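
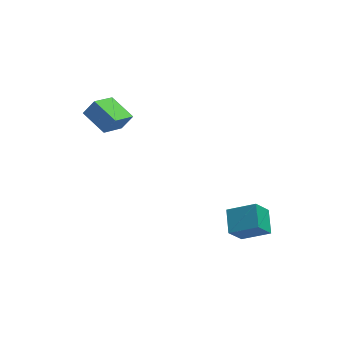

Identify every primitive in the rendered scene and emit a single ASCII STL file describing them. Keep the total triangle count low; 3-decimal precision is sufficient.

solid 
facet normal -0.833 0.294 -0.468
outer loop
vertex 1.826 -3.605 -2.916
vertex 2.004 -2.23 -2.37
vertex 2.63 -3.233 -4.114
endloop
endfacet
facet normal -0.119 -0.923 -0.367
outer loop
vertex 4.096 -3.75 -3.29
vertex 1.826 -3.605 -2.916
vertex 2.63 -3.233 -4.114
endloop
endfacet
facet normal -0.834 0.293 -0.468
outer loop
vertex 2.63 -3.233 -4.114
vertex 2.004 -2.23 -2.37
vertex 2.807 -1.858 -3.568
endloop
endfacet
facet normal 0.540 0.250 -0.804
outer loop
vertex 2.807 -1.858 -3.568
vertex 4.096 -3.75 -3.29
vertex 2.63 -3.233 -4.114
endloop
endfacet
facet normal -0.540 -0.249 0.804
outer loop
vertex 1.826 -3.605 -2.916
vertex 3.47 -2.747 -1.546
vertex 2.004 -2.23 -2.37
endloop
endfacet
facet normal -0.119 -0.923 -0.367
outer loop
vertex 3.293 -4.122 -2.092
vertex 1.826 -3.605 -2.916
vertex 4.096 -3.75 -3.29
endloop
endfacet
facet normal -0.540 -0.250 0.804
outer loop
vertex 3.293 -4.122 -2.092
vertex 3.47 -2.747 -1.546
vertex 1.826 -3.605 -2.916
endloop
endfacet
facet normal 0.119 0.923 0.367
outer loop
vertex 2.004 -2.23 -2.37
vertex 3.47 -2.747 -1.546
vertex 2.807 -1.858 -3.568
endloop
endfacet
facet normal 0.540 0.249 -0.804
outer loop
vertex 4.274 -2.375 -2.744
vertex 4.096 -3.75 -3.29
vertex 2.807 -1.858 -3.568
endloop
endfacet
facet normal 0.119 0.923 0.367
outer loop
vertex 2.807 -1.858 -3.568
vertex 3.47 -2.747 -1.546
vertex 4.274 -2.375 -2.744
endloop
endfacet
facet normal 0.834 -0.294 0.468
outer loop
vertex 4.274 -2.375 -2.744
vertex 3.293 -4.122 -2.092
vertex 4.096 -3.75 -3.29
endloop
endfacet
facet normal 0.833 -0.293 0.468
outer loop
vertex 3.47 -2.747 -1.546
vertex 3.293 -4.122 -2.092
vertex 4.274 -2.375 -2.744
endloop
endfacet
facet normal -0.620 -0.104 -0.778
outer loop
vertex -3.777 2.177 1.153
vertex -4.687 3.544 1.696
vertex -2.63 3.366 0.08
endloop
endfacet
facet normal 0.526 -0.791 -0.314
outer loop
vertex -1.973 3.476 0.904
vertex -3.777 2.177 1.153
vertex -2.63 3.366 0.08
endloop
endfacet
facet normal -0.620 -0.104 -0.778
outer loop
vertex -2.63 3.366 0.08
vertex -4.687 3.544 1.696
vertex -3.541 4.733 0.623
endloop
endfacet
facet normal 0.582 0.604 -0.545
outer loop
vertex -3.541 4.733 0.623
vertex -1.973 3.476 0.904
vertex -2.63 3.366 0.08
endloop
endfacet
facet normal -0.582 -0.604 0.545
outer loop
vertex -3.777 2.177 1.153
vertex -4.03 3.654 2.52
vertex -4.687 3.544 1.696
endloop
endfacet
facet normal 0.526 -0.790 -0.314
outer loop
vertex -3.119 2.287 1.977
vertex -3.777 2.177 1.153
vertex -1.973 3.476 0.904
endloop
endfacet
facet normal -0.582 -0.604 0.545
outer loop
vertex -3.119 2.287 1.977
vertex -4.03 3.654 2.52
vertex -3.777 2.177 1.153
endloop
endfacet
facet normal -0.526 0.790 0.314
outer loop
vertex -4.687 3.544 1.696
vertex -4.03 3.654 2.52
vertex -3.541 4.733 0.623
endloop
endfacet
facet normal 0.582 0.604 -0.545
outer loop
vertex -2.883 4.843 1.447
vertex -1.973 3.476 0.904
vertex -3.541 4.733 0.623
endloop
endfacet
facet normal -0.526 0.791 0.314
outer loop
vertex -3.541 4.733 0.623
vertex -4.03 3.654 2.52
vertex -2.883 4.843 1.447
endloop
endfacet
facet normal 0.620 0.104 0.778
outer loop
vertex -2.883 4.843 1.447
vertex -3.119 2.287 1.977
vertex -1.973 3.476 0.904
endloop
endfacet
facet normal 0.620 0.104 0.778
outer loop
vertex -4.03 3.654 2.52
vertex -3.119 2.287 1.977
vertex -2.883 4.843 1.447
endloop
endfacet

endsolid


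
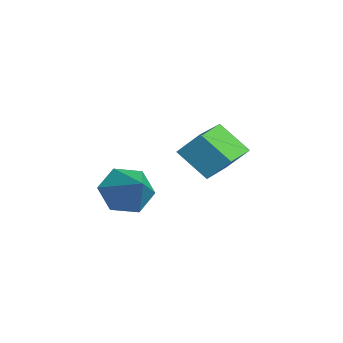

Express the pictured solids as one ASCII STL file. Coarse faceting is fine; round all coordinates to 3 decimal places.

solid 
facet normal -0.572 -0.509 0.643
outer loop
vertex 2.357 -0.263 -1.244
vertex 0.782 1.027 -1.623
vertex 1.966 -1.017 -2.189
endloop
endfacet
facet normal 0.760 -0.623 0.183
outer loop
vertex 2.898 -0.187 -3.237
vertex 2.357 -0.263 -1.244
vertex 1.966 -1.017 -2.189
endloop
endfacet
facet normal -0.571 -0.509 0.644
outer loop
vertex 1.966 -1.017 -2.189
vertex 0.782 1.027 -1.623
vertex 0.391 0.272 -2.567
endloop
endfacet
facet normal -0.307 -0.594 -0.744
outer loop
vertex 0.391 0.272 -2.567
vertex 2.898 -0.187 -3.237
vertex 1.966 -1.017 -2.189
endloop
endfacet
facet normal 0.307 0.594 0.744
outer loop
vertex 2.357 -0.263 -1.244
vertex 1.714 1.857 -2.671
vertex 0.782 1.027 -1.623
endloop
endfacet
facet normal 0.761 -0.623 0.183
outer loop
vertex 3.289 0.568 -2.293
vertex 2.357 -0.263 -1.244
vertex 2.898 -0.187 -3.237
endloop
endfacet
facet normal 0.307 0.594 0.744
outer loop
vertex 3.289 0.568 -2.293
vertex 1.714 1.857 -2.671
vertex 2.357 -0.263 -1.244
endloop
endfacet
facet normal -0.761 0.623 -0.183
outer loop
vertex 0.782 1.027 -1.623
vertex 1.714 1.857 -2.671
vertex 0.391 0.272 -2.567
endloop
endfacet
facet normal -0.307 -0.594 -0.744
outer loop
vertex 1.323 1.103 -3.616
vertex 2.898 -0.187 -3.237
vertex 0.391 0.272 -2.567
endloop
endfacet
facet normal -0.761 0.623 -0.182
outer loop
vertex 0.391 0.272 -2.567
vertex 1.714 1.857 -2.671
vertex 1.323 1.103 -3.616
endloop
endfacet
facet normal 0.572 0.509 -0.644
outer loop
vertex 1.323 1.103 -3.616
vertex 3.289 0.568 -2.293
vertex 2.898 -0.187 -3.237
endloop
endfacet
facet normal 0.571 0.510 -0.643
outer loop
vertex 1.714 1.857 -2.671
vertex 3.289 0.568 -2.293
vertex 1.323 1.103 -3.616
endloop
endfacet
facet normal -0.814 -0.081 -0.575
outer loop
vertex 3.056 -3.795 -4.109
vertex 2.563 -3.055 -3.515
vertex 3.137 -2.76 -4.369
endloop
endfacet
facet normal 0.878 -0.180 -0.443
outer loop
vertex 3.056 -3.795 -4.109
vertex 3.137 -2.76 -4.369
vertex 4.077 -2.905 -2.445
endloop
endfacet
facet normal -0.814 -0.081 -0.575
outer loop
vertex 3.137 -2.76 -4.369
vertex 2.563 -3.055 -3.515
vertex 2.643 -2.02 -3.774
endloop
endfacet
facet normal 0.679 0.679 -0.280
outer loop
vertex 3.137 -2.76 -4.369
vertex 2.643 -2.02 -3.774
vertex 4.077 -2.905 -2.445
endloop
endfacet
facet normal -0.815 -0.081 -0.574
outer loop
vertex 2.643 -2.02 -3.774
vertex 2.563 -3.055 -3.515
vertex 2.07 -2.315 -2.92
endloop
endfacet
facet normal 0.164 0.893 0.418
outer loop
vertex 2.643 -2.02 -3.774
vertex 2.07 -2.315 -2.92
vertex 4.077 -2.905 -2.445
endloop
endfacet
facet normal -0.814 -0.080 -0.575
outer loop
vertex 2.07 -2.315 -2.92
vertex 2.563 -3.055 -3.515
vertex 1.989 -3.35 -2.661
endloop
endfacet
facet normal -0.152 0.251 0.956
outer loop
vertex 2.07 -2.315 -2.92
vertex 1.989 -3.35 -2.661
vertex 4.077 -2.905 -2.445
endloop
endfacet
facet normal -0.814 -0.080 -0.575
outer loop
vertex 1.989 -3.35 -2.661
vertex 2.563 -3.055 -3.515
vertex 2.482 -4.09 -3.256
endloop
endfacet
facet normal 0.047 -0.607 0.794
outer loop
vertex 1.989 -3.35 -2.661
vertex 2.482 -4.09 -3.256
vertex 4.077 -2.905 -2.445
endloop
endfacet
facet normal -0.814 -0.080 -0.575
outer loop
vertex 2.482 -4.09 -3.256
vertex 2.563 -3.055 -3.515
vertex 3.056 -3.795 -4.109
endloop
endfacet
facet normal 0.562 -0.821 0.094
outer loop
vertex 2.482 -4.09 -3.256
vertex 3.056 -3.795 -4.109
vertex 4.077 -2.905 -2.445
endloop
endfacet

endsolid


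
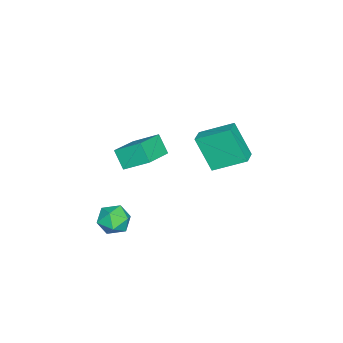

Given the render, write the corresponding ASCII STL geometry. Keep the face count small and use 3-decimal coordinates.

solid 
facet normal -0.970 -0.084 -0.228
outer loop
vertex -2.88 -0.601 -1.659
vertex -3.22 1.061 -0.826
vertex -2.54 0.374 -3.465
endloop
endfacet
facet normal 0.180 -0.879 -0.441
outer loop
vertex -1.56 0.459 -3.234
vertex -2.88 -0.601 -1.659
vertex -2.54 0.374 -3.465
endloop
endfacet
facet normal -0.970 -0.083 -0.228
outer loop
vertex -2.54 0.374 -3.465
vertex -3.22 1.061 -0.826
vertex -2.879 2.036 -2.631
endloop
endfacet
facet normal 0.164 0.469 -0.868
outer loop
vertex -2.879 2.036 -2.631
vertex -1.56 0.459 -3.234
vertex -2.54 0.374 -3.465
endloop
endfacet
facet normal -0.164 -0.469 0.868
outer loop
vertex -2.88 -0.601 -1.659
vertex -2.24 1.146 -0.595
vertex -3.22 1.061 -0.826
endloop
endfacet
facet normal 0.180 -0.879 -0.441
outer loop
vertex -1.901 -0.516 -1.429
vertex -2.88 -0.601 -1.659
vertex -1.56 0.459 -3.234
endloop
endfacet
facet normal -0.163 -0.469 0.868
outer loop
vertex -1.901 -0.516 -1.429
vertex -2.24 1.146 -0.595
vertex -2.88 -0.601 -1.659
endloop
endfacet
facet normal -0.180 0.879 0.441
outer loop
vertex -3.22 1.061 -0.826
vertex -2.24 1.146 -0.595
vertex -2.879 2.036 -2.631
endloop
endfacet
facet normal 0.163 0.469 -0.868
outer loop
vertex -1.9 2.121 -2.401
vertex -1.56 0.459 -3.234
vertex -2.879 2.036 -2.631
endloop
endfacet
facet normal -0.180 0.879 0.441
outer loop
vertex -2.879 2.036 -2.631
vertex -2.24 1.146 -0.595
vertex -1.9 2.121 -2.401
endloop
endfacet
facet normal 0.970 0.084 0.229
outer loop
vertex -1.9 2.121 -2.401
vertex -1.901 -0.516 -1.429
vertex -1.56 0.459 -3.234
endloop
endfacet
facet normal 0.970 0.084 0.228
outer loop
vertex -2.24 1.146 -0.595
vertex -1.901 -0.516 -1.429
vertex -1.9 2.121 -2.401
endloop
endfacet
facet normal -0.577 -0.815 0.045
outer loop
vertex 2.92 -2.846 -3.44
vertex 3.575 -3.33 -3.809
vertex 3.527 -3.247 -2.921
endloop
endfacet
facet normal -0.732 -0.364 0.575
outer loop
vertex 2.92 -2.846 -3.44
vertex 3.527 -3.247 -2.921
vertex 3.259 -2.415 -2.735
endloop
endfacet
facet normal -0.923 0.259 0.285
outer loop
vertex 2.92 -2.846 -3.44
vertex 3.259 -2.415 -2.735
vertex 3.141 -1.983 -3.508
endloop
endfacet
facet normal -0.884 0.193 -0.425
outer loop
vertex 2.92 -2.846 -3.44
vertex 3.141 -1.983 -3.508
vertex 3.337 -2.548 -4.172
endloop
endfacet
facet normal -0.671 -0.470 -0.574
outer loop
vertex 2.92 -2.846 -3.44
vertex 3.337 -2.548 -4.172
vertex 3.575 -3.33 -3.809
endloop
endfacet
facet normal -0.139 -0.259 0.956
outer loop
vertex 3.259 -2.415 -2.735
vertex 3.527 -3.247 -2.921
vertex 4.123 -2.632 -2.668
endloop
endfacet
facet normal 0.114 -0.989 0.099
outer loop
vertex 3.527 -3.247 -2.921
vertex 3.575 -3.33 -3.809
vertex 4.319 -3.197 -3.332
endloop
endfacet
facet normal -0.038 -0.430 -0.902
outer loop
vertex 3.575 -3.33 -3.809
vertex 3.337 -2.548 -4.172
vertex 4.201 -2.765 -4.105
endloop
endfacet
facet normal -0.384 0.644 -0.661
outer loop
vertex 3.337 -2.548 -4.172
vertex 3.141 -1.983 -3.508
vertex 3.933 -1.933 -3.919
endloop
endfacet
facet normal -0.447 0.750 0.487
outer loop
vertex 3.141 -1.983 -3.508
vertex 3.259 -2.415 -2.735
vertex 3.885 -1.85 -3.031
endloop
endfacet
facet normal 0.884 -0.193 0.425
outer loop
vertex 4.54 -2.334 -3.4
vertex 4.123 -2.632 -2.668
vertex 4.319 -3.197 -3.332
endloop
endfacet
facet normal 0.923 -0.259 -0.285
outer loop
vertex 4.54 -2.334 -3.4
vertex 4.319 -3.197 -3.332
vertex 4.201 -2.765 -4.105
endloop
endfacet
facet normal 0.732 0.364 -0.575
outer loop
vertex 4.54 -2.334 -3.4
vertex 4.201 -2.765 -4.105
vertex 3.933 -1.933 -3.919
endloop
endfacet
facet normal 0.577 0.815 -0.045
outer loop
vertex 4.54 -2.334 -3.4
vertex 3.933 -1.933 -3.919
vertex 3.885 -1.85 -3.031
endloop
endfacet
facet normal 0.671 0.470 0.574
outer loop
vertex 4.54 -2.334 -3.4
vertex 3.885 -1.85 -3.031
vertex 4.123 -2.632 -2.668
endloop
endfacet
facet normal 0.384 -0.644 0.661
outer loop
vertex 4.319 -3.197 -3.332
vertex 4.123 -2.632 -2.668
vertex 3.527 -3.247 -2.921
endloop
endfacet
facet normal 0.447 -0.750 -0.487
outer loop
vertex 4.201 -2.765 -4.105
vertex 4.319 -3.197 -3.332
vertex 3.575 -3.33 -3.809
endloop
endfacet
facet normal 0.139 0.259 -0.956
outer loop
vertex 3.933 -1.933 -3.919
vertex 4.201 -2.765 -4.105
vertex 3.337 -2.548 -4.172
endloop
endfacet
facet normal -0.114 0.989 -0.099
outer loop
vertex 3.885 -1.85 -3.031
vertex 3.933 -1.933 -3.919
vertex 3.141 -1.983 -3.508
endloop
endfacet
facet normal 0.038 0.430 0.902
outer loop
vertex 4.123 -2.632 -2.668
vertex 3.885 -1.85 -3.031
vertex 3.259 -2.415 -2.735
endloop
endfacet
facet normal -0.938 0.169 -0.304
outer loop
vertex 0.605 -1.454 0.535
vertex 1.001 -0.883 -0.369
vertex 0.633 -2.71 -0.247
endloop
endfacet
facet normal -0.348 -0.501 0.792
outer loop
vertex 2.339 -3.017 0.309
vertex 0.605 -1.454 0.535
vertex 0.633 -2.71 -0.247
endloop
endfacet
facet normal -0.937 0.168 -0.306
outer loop
vertex 0.633 -2.71 -0.247
vertex 1.001 -0.883 -0.369
vertex 1.03 -2.139 -1.15
endloop
endfacet
facet normal 0.019 -0.849 -0.528
outer loop
vertex 1.03 -2.139 -1.15
vertex 2.339 -3.017 0.309
vertex 0.633 -2.71 -0.247
endloop
endfacet
facet normal -0.019 0.849 0.528
outer loop
vertex 0.605 -1.454 0.535
vertex 2.707 -1.19 0.187
vertex 1.001 -0.883 -0.369
endloop
endfacet
facet normal -0.348 -0.501 0.792
outer loop
vertex 2.31 -1.761 1.09
vertex 0.605 -1.454 0.535
vertex 2.339 -3.017 0.309
endloop
endfacet
facet normal -0.019 0.849 0.528
outer loop
vertex 2.31 -1.761 1.09
vertex 2.707 -1.19 0.187
vertex 0.605 -1.454 0.535
endloop
endfacet
facet normal 0.348 0.501 -0.792
outer loop
vertex 1.001 -0.883 -0.369
vertex 2.707 -1.19 0.187
vertex 1.03 -2.139 -1.15
endloop
endfacet
facet normal 0.019 -0.849 -0.528
outer loop
vertex 2.735 -2.446 -0.595
vertex 2.339 -3.017 0.309
vertex 1.03 -2.139 -1.15
endloop
endfacet
facet normal 0.348 0.501 -0.792
outer loop
vertex 1.03 -2.139 -1.15
vertex 2.707 -1.19 0.187
vertex 2.735 -2.446 -0.595
endloop
endfacet
facet normal 0.938 -0.168 0.305
outer loop
vertex 2.735 -2.446 -0.595
vertex 2.31 -1.761 1.09
vertex 2.339 -3.017 0.309
endloop
endfacet
facet normal 0.937 -0.169 0.305
outer loop
vertex 2.707 -1.19 0.187
vertex 2.31 -1.761 1.09
vertex 2.735 -2.446 -0.595
endloop
endfacet

endsolid


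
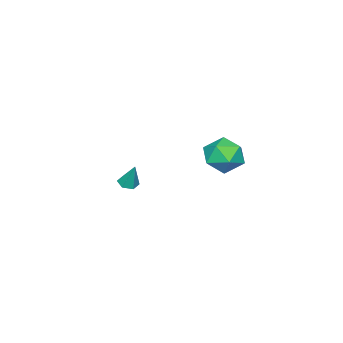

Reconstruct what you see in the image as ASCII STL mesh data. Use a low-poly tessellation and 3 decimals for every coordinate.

solid 
facet normal -0.113 -0.370 -0.922
outer loop
vertex -0.915 -2.081 -1.499
vertex -1.438 -2.113 -1.422
vertex -1.227 -1.671 -1.625
endloop
endfacet
facet normal 0.795 0.606 0.003
outer loop
vertex -0.915 -2.081 -1.499
vertex -1.227 -1.671 -1.625
vertex -1.282 -1.607 -0.158
endloop
endfacet
facet normal -0.114 -0.369 -0.922
outer loop
vertex -1.227 -1.671 -1.625
vertex -1.438 -2.113 -1.422
vertex -1.75 -1.704 -1.547
endloop
endfacet
facet normal -0.070 0.996 -0.046
outer loop
vertex -1.227 -1.671 -1.625
vertex -1.75 -1.704 -1.547
vertex -1.282 -1.607 -0.158
endloop
endfacet
facet normal -0.114 -0.369 -0.922
outer loop
vertex -1.75 -1.704 -1.547
vertex -1.438 -2.113 -1.422
vertex -1.961 -2.146 -1.344
endloop
endfacet
facet normal -0.827 0.507 0.243
outer loop
vertex -1.75 -1.704 -1.547
vertex -1.961 -2.146 -1.344
vertex -1.282 -1.607 -0.158
endloop
endfacet
facet normal -0.114 -0.369 -0.922
outer loop
vertex -1.961 -2.146 -1.344
vertex -1.438 -2.113 -1.422
vertex -1.649 -2.555 -1.219
endloop
endfacet
facet normal -0.722 -0.373 0.583
outer loop
vertex -1.961 -2.146 -1.344
vertex -1.649 -2.555 -1.219
vertex -1.282 -1.607 -0.158
endloop
endfacet
facet normal -0.112 -0.370 -0.922
outer loop
vertex -1.649 -2.555 -1.219
vertex -1.438 -2.113 -1.422
vertex -1.126 -2.522 -1.296
endloop
endfacet
facet normal 0.141 -0.762 0.632
outer loop
vertex -1.649 -2.555 -1.219
vertex -1.126 -2.522 -1.296
vertex -1.282 -1.607 -0.158
endloop
endfacet
facet normal -0.113 -0.370 -0.922
outer loop
vertex -1.126 -2.522 -1.296
vertex -1.438 -2.113 -1.422
vertex -0.915 -2.081 -1.499
endloop
endfacet
facet normal 0.899 -0.273 0.342
outer loop
vertex -1.126 -2.522 -1.296
vertex -0.915 -2.081 -1.499
vertex -1.282 -1.607 -0.158
endloop
endfacet
facet normal -0.004 0.150 0.989
outer loop
vertex -0.195 4.643 3.46
vertex -0.47 3.65 3.61
vertex 0.537 3.911 3.574
endloop
endfacet
facet normal 0.471 0.575 0.668
outer loop
vertex -0.195 4.643 3.46
vertex 0.537 3.911 3.574
vertex 0.651 4.654 2.854
endloop
endfacet
facet normal 0.123 0.974 0.190
outer loop
vertex -0.195 4.643 3.46
vertex 0.651 4.654 2.854
vertex -0.285 4.852 2.445
endloop
endfacet
facet normal -0.567 0.795 0.214
outer loop
vertex -0.195 4.643 3.46
vertex -0.285 4.852 2.445
vertex -0.978 4.232 2.912
endloop
endfacet
facet normal -0.646 0.286 0.708
outer loop
vertex -0.195 4.643 3.46
vertex -0.978 4.232 2.912
vertex -0.47 3.65 3.61
endloop
endfacet
facet normal 0.935 0.162 0.315
outer loop
vertex 0.651 4.654 2.854
vertex 0.537 3.911 3.574
vertex 0.898 3.668 2.628
endloop
endfacet
facet normal 0.166 -0.527 0.834
outer loop
vertex 0.537 3.911 3.574
vertex -0.47 3.65 3.61
vertex 0.205 3.048 3.095
endloop
endfacet
facet normal -0.873 -0.306 0.380
outer loop
vertex -0.47 3.65 3.61
vertex -0.978 4.232 2.912
vertex -0.731 3.246 2.686
endloop
endfacet
facet normal -0.746 0.519 -0.418
outer loop
vertex -0.978 4.232 2.912
vertex -0.285 4.852 2.445
vertex -0.617 3.989 1.966
endloop
endfacet
facet normal 0.371 0.808 -0.458
outer loop
vertex -0.285 4.852 2.445
vertex 0.651 4.654 2.854
vertex 0.39 4.25 1.93
endloop
endfacet
facet normal 0.567 -0.795 -0.214
outer loop
vertex 0.115 3.257 2.08
vertex 0.898 3.668 2.628
vertex 0.205 3.048 3.095
endloop
endfacet
facet normal -0.123 -0.974 -0.190
outer loop
vertex 0.115 3.257 2.08
vertex 0.205 3.048 3.095
vertex -0.731 3.246 2.686
endloop
endfacet
facet normal -0.471 -0.575 -0.668
outer loop
vertex 0.115 3.257 2.08
vertex -0.731 3.246 2.686
vertex -0.617 3.989 1.966
endloop
endfacet
facet normal 0.004 -0.150 -0.989
outer loop
vertex 0.115 3.257 2.08
vertex -0.617 3.989 1.966
vertex 0.39 4.25 1.93
endloop
endfacet
facet normal 0.646 -0.286 -0.708
outer loop
vertex 0.115 3.257 2.08
vertex 0.39 4.25 1.93
vertex 0.898 3.668 2.628
endloop
endfacet
facet normal 0.746 -0.519 0.418
outer loop
vertex 0.205 3.048 3.095
vertex 0.898 3.668 2.628
vertex 0.537 3.911 3.574
endloop
endfacet
facet normal -0.371 -0.808 0.458
outer loop
vertex -0.731 3.246 2.686
vertex 0.205 3.048 3.095
vertex -0.47 3.65 3.61
endloop
endfacet
facet normal -0.935 -0.162 -0.315
outer loop
vertex -0.617 3.989 1.966
vertex -0.731 3.246 2.686
vertex -0.978 4.232 2.912
endloop
endfacet
facet normal -0.166 0.527 -0.834
outer loop
vertex 0.39 4.25 1.93
vertex -0.617 3.989 1.966
vertex -0.285 4.852 2.445
endloop
endfacet
facet normal 0.873 0.306 -0.380
outer loop
vertex 0.898 3.668 2.628
vertex 0.39 4.25 1.93
vertex 0.651 4.654 2.854
endloop
endfacet

endsolid


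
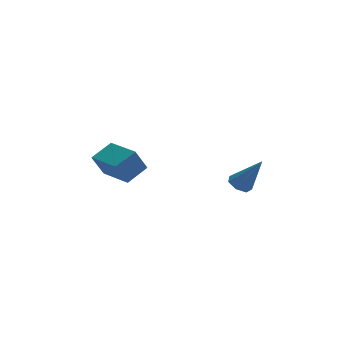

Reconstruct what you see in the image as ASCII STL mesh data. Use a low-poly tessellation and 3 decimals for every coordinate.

solid 
facet normal -0.486 0.216 -0.847
outer loop
vertex 3.773 -2.046 -2.696
vertex 3.252 -2.526 -2.519
vertex 3.289 -1.815 -2.359
endloop
endfacet
facet normal 0.546 0.804 0.233
outer loop
vertex 3.773 -2.046 -2.696
vertex 3.289 -1.815 -2.359
vertex 4.308 -2.994 -0.681
endloop
endfacet
facet normal -0.487 0.216 -0.846
outer loop
vertex 3.289 -1.815 -2.359
vertex 3.252 -2.526 -2.519
vertex 2.777 -2.119 -2.142
endloop
endfacet
facet normal -0.177 0.752 0.635
outer loop
vertex 3.289 -1.815 -2.359
vertex 2.777 -2.119 -2.142
vertex 4.308 -2.994 -0.681
endloop
endfacet
facet normal -0.487 0.216 -0.846
outer loop
vertex 2.777 -2.119 -2.142
vertex 3.252 -2.526 -2.519
vertex 2.623 -2.73 -2.209
endloop
endfacet
facet normal -0.662 0.085 0.745
outer loop
vertex 2.777 -2.119 -2.142
vertex 2.623 -2.73 -2.209
vertex 4.308 -2.994 -0.681
endloop
endfacet
facet normal -0.487 0.214 -0.847
outer loop
vertex 2.623 -2.73 -2.209
vertex 3.252 -2.526 -2.519
vertex 2.943 -3.188 -2.509
endloop
endfacet
facet normal -0.542 -0.692 0.478
outer loop
vertex 2.623 -2.73 -2.209
vertex 2.943 -3.188 -2.509
vertex 4.308 -2.994 -0.681
endloop
endfacet
facet normal -0.487 0.214 -0.847
outer loop
vertex 2.943 -3.188 -2.509
vertex 3.252 -2.526 -2.519
vertex 3.495 -3.147 -2.816
endloop
endfacet
facet normal 0.094 -0.995 0.036
outer loop
vertex 2.943 -3.188 -2.509
vertex 3.495 -3.147 -2.816
vertex 4.308 -2.994 -0.681
endloop
endfacet
facet normal -0.486 0.215 -0.847
outer loop
vertex 3.495 -3.147 -2.816
vertex 3.252 -2.526 -2.519
vertex 3.865 -2.639 -2.899
endloop
endfacet
facet normal 0.763 -0.596 -0.248
outer loop
vertex 3.495 -3.147 -2.816
vertex 3.865 -2.639 -2.899
vertex 4.308 -2.994 -0.681
endloop
endfacet
facet normal -0.486 0.215 -0.847
outer loop
vertex 3.865 -2.639 -2.899
vertex 3.252 -2.526 -2.519
vertex 3.773 -2.046 -2.696
endloop
endfacet
facet normal 0.966 0.205 -0.160
outer loop
vertex 3.865 -2.639 -2.899
vertex 3.773 -2.046 -2.696
vertex 4.308 -2.994 -0.681
endloop
endfacet
facet normal -0.745 -0.500 -0.442
outer loop
vertex -3.196 -3.399 -0.37
vertex -4.263 -1.626 -0.576
vertex -2.569 -3.174 -1.68
endloop
endfacet
facet normal 0.513 -0.852 0.099
outer loop
vertex -1.497 -2.454 -1.044
vertex -3.196 -3.399 -0.37
vertex -2.569 -3.174 -1.68
endloop
endfacet
facet normal -0.745 -0.500 -0.442
outer loop
vertex -2.569 -3.174 -1.68
vertex -4.263 -1.626 -0.576
vertex -3.636 -1.401 -1.887
endloop
endfacet
facet normal 0.426 0.153 -0.892
outer loop
vertex -3.636 -1.401 -1.887
vertex -1.497 -2.454 -1.044
vertex -2.569 -3.174 -1.68
endloop
endfacet
facet normal -0.426 -0.153 0.892
outer loop
vertex -3.196 -3.399 -0.37
vertex -3.191 -0.906 0.06
vertex -4.263 -1.626 -0.576
endloop
endfacet
facet normal 0.513 -0.852 0.099
outer loop
vertex -2.124 -2.679 0.267
vertex -3.196 -3.399 -0.37
vertex -1.497 -2.454 -1.044
endloop
endfacet
facet normal -0.427 -0.153 0.891
outer loop
vertex -2.124 -2.679 0.267
vertex -3.191 -0.906 0.06
vertex -3.196 -3.399 -0.37
endloop
endfacet
facet normal -0.514 0.852 -0.099
outer loop
vertex -4.263 -1.626 -0.576
vertex -3.191 -0.906 0.06
vertex -3.636 -1.401 -1.887
endloop
endfacet
facet normal 0.427 0.153 -0.891
outer loop
vertex -2.564 -0.681 -1.25
vertex -1.497 -2.454 -1.044
vertex -3.636 -1.401 -1.887
endloop
endfacet
facet normal -0.513 0.852 -0.099
outer loop
vertex -3.636 -1.401 -1.887
vertex -3.191 -0.906 0.06
vertex -2.564 -0.681 -1.25
endloop
endfacet
facet normal 0.745 0.500 0.442
outer loop
vertex -2.564 -0.681 -1.25
vertex -2.124 -2.679 0.267
vertex -1.497 -2.454 -1.044
endloop
endfacet
facet normal 0.745 0.500 0.442
outer loop
vertex -3.191 -0.906 0.06
vertex -2.124 -2.679 0.267
vertex -2.564 -0.681 -1.25
endloop
endfacet

endsolid


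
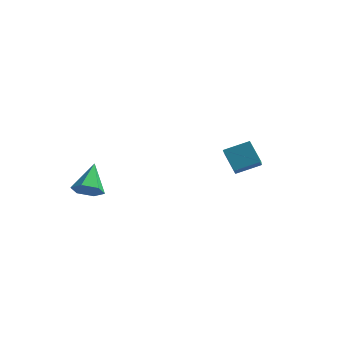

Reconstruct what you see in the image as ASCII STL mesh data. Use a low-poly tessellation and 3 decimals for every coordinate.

solid 
facet normal -0.734 -0.580 -0.353
outer loop
vertex 2.669 0.759 2.135
vertex 1.989 2.286 1.037
vertex 3.404 0.405 1.188
endloop
endfacet
facet normal 0.340 -0.763 0.549
outer loop
vertex 4.351 1.154 1.643
vertex 2.669 0.759 2.135
vertex 3.404 0.405 1.188
endloop
endfacet
facet normal -0.734 -0.580 -0.354
outer loop
vertex 3.404 0.405 1.188
vertex 1.989 2.286 1.037
vertex 2.725 1.933 0.09
endloop
endfacet
facet normal 0.588 -0.283 -0.758
outer loop
vertex 2.725 1.933 0.09
vertex 4.351 1.154 1.643
vertex 3.404 0.405 1.188
endloop
endfacet
facet normal -0.588 0.283 0.758
outer loop
vertex 2.669 0.759 2.135
vertex 2.936 3.035 1.492
vertex 1.989 2.286 1.037
endloop
endfacet
facet normal 0.340 -0.764 0.549
outer loop
vertex 3.615 1.507 2.59
vertex 2.669 0.759 2.135
vertex 4.351 1.154 1.643
endloop
endfacet
facet normal -0.588 0.283 0.758
outer loop
vertex 3.615 1.507 2.59
vertex 2.936 3.035 1.492
vertex 2.669 0.759 2.135
endloop
endfacet
facet normal -0.340 0.764 -0.549
outer loop
vertex 1.989 2.286 1.037
vertex 2.936 3.035 1.492
vertex 2.725 1.933 0.09
endloop
endfacet
facet normal 0.588 -0.283 -0.758
outer loop
vertex 3.671 2.681 0.545
vertex 4.351 1.154 1.643
vertex 2.725 1.933 0.09
endloop
endfacet
facet normal -0.340 0.764 -0.549
outer loop
vertex 2.725 1.933 0.09
vertex 2.936 3.035 1.492
vertex 3.671 2.681 0.545
endloop
endfacet
facet normal 0.733 0.581 0.353
outer loop
vertex 3.671 2.681 0.545
vertex 3.615 1.507 2.59
vertex 4.351 1.154 1.643
endloop
endfacet
facet normal 0.734 0.580 0.353
outer loop
vertex 2.936 3.035 1.492
vertex 3.615 1.507 2.59
vertex 3.671 2.681 0.545
endloop
endfacet
facet normal 0.218 -0.747 -0.628
outer loop
vertex -0.884 -3.478 0.533
vertex -1.533 -3.826 0.722
vertex -1.52 -3.335 0.142
endloop
endfacet
facet normal 0.384 0.871 -0.305
outer loop
vertex -0.884 -3.478 0.533
vertex -1.52 -3.335 0.142
vertex -1.887 -2.614 1.738
endloop
endfacet
facet normal 0.218 -0.747 -0.628
outer loop
vertex -1.52 -3.335 0.142
vertex -1.533 -3.826 0.722
vertex -2.169 -3.683 0.331
endloop
endfacet
facet normal -0.520 0.727 -0.448
outer loop
vertex -1.52 -3.335 0.142
vertex -2.169 -3.683 0.331
vertex -1.887 -2.614 1.738
endloop
endfacet
facet normal 0.218 -0.747 -0.628
outer loop
vertex -2.169 -3.683 0.331
vertex -1.533 -3.826 0.722
vertex -2.182 -4.174 0.911
endloop
endfacet
facet normal -0.986 0.137 0.094
outer loop
vertex -2.169 -3.683 0.331
vertex -2.182 -4.174 0.911
vertex -1.887 -2.614 1.738
endloop
endfacet
facet normal 0.219 -0.748 -0.626
outer loop
vertex -2.182 -4.174 0.911
vertex -1.533 -3.826 0.722
vertex -1.546 -4.316 1.303
endloop
endfacet
facet normal -0.548 -0.309 0.777
outer loop
vertex -2.182 -4.174 0.911
vertex -1.546 -4.316 1.303
vertex -1.887 -2.614 1.738
endloop
endfacet
facet normal 0.219 -0.748 -0.626
outer loop
vertex -1.546 -4.316 1.303
vertex -1.533 -3.826 0.722
vertex -0.898 -3.968 1.114
endloop
endfacet
facet normal 0.356 -0.164 0.920
outer loop
vertex -1.546 -4.316 1.303
vertex -0.898 -3.968 1.114
vertex -1.887 -2.614 1.738
endloop
endfacet
facet normal 0.219 -0.748 -0.626
outer loop
vertex -0.898 -3.968 1.114
vertex -1.533 -3.826 0.722
vertex -0.884 -3.478 0.533
endloop
endfacet
facet normal 0.822 0.426 0.379
outer loop
vertex -0.898 -3.968 1.114
vertex -0.884 -3.478 0.533
vertex -1.887 -2.614 1.738
endloop
endfacet

endsolid


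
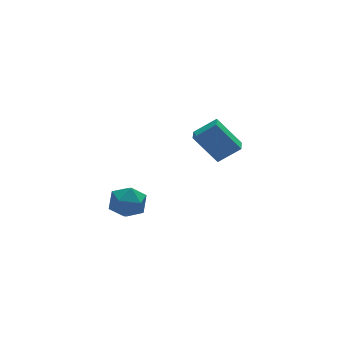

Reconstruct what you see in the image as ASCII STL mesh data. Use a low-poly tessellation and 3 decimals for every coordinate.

solid 
facet normal -0.513 0.377 0.771
outer loop
vertex 2.478 1.642 4.7
vertex 2.845 2.42 4.564
vertex 1.431 1.984 3.837
endloop
endfacet
facet normal -0.421 -0.893 0.157
outer loop
vertex 2.415 1.26 2.356
vertex 2.478 1.642 4.7
vertex 1.431 1.984 3.837
endloop
endfacet
facet normal -0.513 0.376 0.772
outer loop
vertex 1.431 1.984 3.837
vertex 2.845 2.42 4.564
vertex 1.797 2.762 3.701
endloop
endfacet
facet normal -0.748 0.244 -0.617
outer loop
vertex 1.797 2.762 3.701
vertex 2.415 1.26 2.356
vertex 1.431 1.984 3.837
endloop
endfacet
facet normal 0.748 -0.245 0.617
outer loop
vertex 2.478 1.642 4.7
vertex 3.829 1.696 3.083
vertex 2.845 2.42 4.564
endloop
endfacet
facet normal -0.421 -0.893 0.157
outer loop
vertex 3.463 0.918 3.219
vertex 2.478 1.642 4.7
vertex 2.415 1.26 2.356
endloop
endfacet
facet normal 0.748 -0.244 0.617
outer loop
vertex 3.463 0.918 3.219
vertex 3.829 1.696 3.083
vertex 2.478 1.642 4.7
endloop
endfacet
facet normal 0.421 0.893 -0.157
outer loop
vertex 2.845 2.42 4.564
vertex 3.829 1.696 3.083
vertex 1.797 2.762 3.701
endloop
endfacet
facet normal -0.748 0.245 -0.617
outer loop
vertex 2.782 2.038 2.22
vertex 2.415 1.26 2.356
vertex 1.797 2.762 3.701
endloop
endfacet
facet normal 0.421 0.893 -0.157
outer loop
vertex 1.797 2.762 3.701
vertex 3.829 1.696 3.083
vertex 2.782 2.038 2.22
endloop
endfacet
facet normal 0.513 -0.377 -0.772
outer loop
vertex 2.782 2.038 2.22
vertex 3.463 0.918 3.219
vertex 2.415 1.26 2.356
endloop
endfacet
facet normal 0.513 -0.376 -0.772
outer loop
vertex 3.829 1.696 3.083
vertex 3.463 0.918 3.219
vertex 2.782 2.038 2.22
endloop
endfacet
facet normal -0.826 -0.563 -0.015
outer loop
vertex -3.9 -1.095 2.286
vertex -3.352 -1.896 2.17
vertex -3.58 -1.586 3.069
endloop
endfacet
facet normal -0.922 0.018 0.388
outer loop
vertex -3.9 -1.095 2.286
vertex -3.58 -1.586 3.069
vertex -3.563 -0.609 3.065
endloop
endfacet
facet normal -0.806 0.591 -0.020
outer loop
vertex -3.9 -1.095 2.286
vertex -3.563 -0.609 3.065
vertex -3.324 -0.314 2.163
endloop
endfacet
facet normal -0.640 0.365 -0.676
outer loop
vertex -3.9 -1.095 2.286
vertex -3.324 -0.314 2.163
vertex -3.194 -1.11 1.61
endloop
endfacet
facet normal -0.652 -0.349 -0.673
outer loop
vertex -3.9 -1.095 2.286
vertex -3.194 -1.11 1.61
vertex -3.352 -1.896 2.17
endloop
endfacet
facet normal -0.428 0.011 0.904
outer loop
vertex -3.563 -0.609 3.065
vertex -3.58 -1.586 3.069
vertex -2.806 -1.11 3.43
endloop
endfacet
facet normal -0.275 -0.928 0.250
outer loop
vertex -3.58 -1.586 3.069
vertex -3.352 -1.896 2.17
vertex -2.676 -1.906 2.877
endloop
endfacet
facet normal 0.008 -0.581 -0.814
outer loop
vertex -3.352 -1.896 2.17
vertex -3.194 -1.11 1.61
vertex -2.437 -1.611 1.975
endloop
endfacet
facet normal 0.029 0.574 -0.819
outer loop
vertex -3.194 -1.11 1.61
vertex -3.324 -0.314 2.163
vertex -2.42 -0.634 1.971
endloop
endfacet
facet normal -0.241 0.940 0.243
outer loop
vertex -3.324 -0.314 2.163
vertex -3.563 -0.609 3.065
vertex -2.648 -0.324 2.87
endloop
endfacet
facet normal 0.640 -0.365 0.676
outer loop
vertex -2.1 -1.125 2.754
vertex -2.806 -1.11 3.43
vertex -2.676 -1.906 2.877
endloop
endfacet
facet normal 0.806 -0.591 0.020
outer loop
vertex -2.1 -1.125 2.754
vertex -2.676 -1.906 2.877
vertex -2.437 -1.611 1.975
endloop
endfacet
facet normal 0.922 -0.018 -0.388
outer loop
vertex -2.1 -1.125 2.754
vertex -2.437 -1.611 1.975
vertex -2.42 -0.634 1.971
endloop
endfacet
facet normal 0.826 0.563 0.015
outer loop
vertex -2.1 -1.125 2.754
vertex -2.42 -0.634 1.971
vertex -2.648 -0.324 2.87
endloop
endfacet
facet normal 0.652 0.349 0.673
outer loop
vertex -2.1 -1.125 2.754
vertex -2.648 -0.324 2.87
vertex -2.806 -1.11 3.43
endloop
endfacet
facet normal -0.029 -0.574 0.819
outer loop
vertex -2.676 -1.906 2.877
vertex -2.806 -1.11 3.43
vertex -3.58 -1.586 3.069
endloop
endfacet
facet normal 0.241 -0.940 -0.243
outer loop
vertex -2.437 -1.611 1.975
vertex -2.676 -1.906 2.877
vertex -3.352 -1.896 2.17
endloop
endfacet
facet normal 0.428 -0.011 -0.904
outer loop
vertex -2.42 -0.634 1.971
vertex -2.437 -1.611 1.975
vertex -3.194 -1.11 1.61
endloop
endfacet
facet normal 0.275 0.928 -0.250
outer loop
vertex -2.648 -0.324 2.87
vertex -2.42 -0.634 1.971
vertex -3.324 -0.314 2.163
endloop
endfacet
facet normal -0.008 0.581 0.814
outer loop
vertex -2.806 -1.11 3.43
vertex -2.648 -0.324 2.87
vertex -3.563 -0.609 3.065
endloop
endfacet

endsolid


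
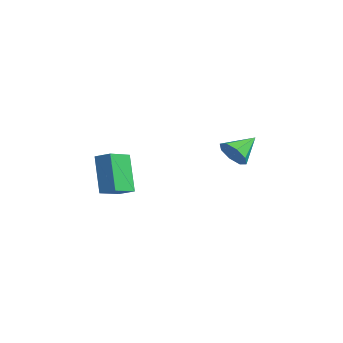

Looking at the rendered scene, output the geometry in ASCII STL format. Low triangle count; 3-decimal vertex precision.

solid 
facet normal 0.214 -0.860 -0.464
outer loop
vertex -0.113 3.566 -3.756
vertex -0.641 3.159 -3.245
vertex -0.711 3.543 -3.989
endloop
endfacet
facet normal 0.163 0.849 -0.503
outer loop
vertex -0.113 3.566 -3.756
vertex -0.711 3.543 -3.989
vertex -0.959 4.441 -2.555
endloop
endfacet
facet normal 0.213 -0.860 -0.464
outer loop
vertex -0.711 3.543 -3.989
vertex -0.641 3.159 -3.245
vertex -1.269 3.295 -3.786
endloop
endfacet
facet normal -0.498 0.694 -0.521
outer loop
vertex -0.711 3.543 -3.989
vertex -1.269 3.295 -3.786
vertex -0.959 4.441 -2.555
endloop
endfacet
facet normal 0.213 -0.860 -0.464
outer loop
vertex -1.269 3.295 -3.786
vertex -0.641 3.159 -3.245
vertex -1.459 2.968 -3.267
endloop
endfacet
facet normal -0.924 0.366 -0.108
outer loop
vertex -1.269 3.295 -3.786
vertex -1.459 2.968 -3.267
vertex -0.959 4.441 -2.555
endloop
endfacet
facet normal 0.213 -0.860 -0.463
outer loop
vertex -1.459 2.968 -3.267
vertex -0.641 3.159 -3.245
vertex -1.169 2.753 -2.734
endloop
endfacet
facet normal -0.867 0.055 0.494
outer loop
vertex -1.459 2.968 -3.267
vertex -1.169 2.753 -2.734
vertex -0.959 4.441 -2.555
endloop
endfacet
facet normal 0.213 -0.860 -0.463
outer loop
vertex -1.169 2.753 -2.734
vertex -0.641 3.159 -3.245
vertex -0.57 2.776 -2.501
endloop
endfacet
facet normal -0.360 -0.054 0.931
outer loop
vertex -1.169 2.753 -2.734
vertex -0.57 2.776 -2.501
vertex -0.959 4.441 -2.555
endloop
endfacet
facet normal 0.214 -0.860 -0.463
outer loop
vertex -0.57 2.776 -2.501
vertex -0.641 3.159 -3.245
vertex -0.013 3.024 -2.704
endloop
endfacet
facet normal 0.301 0.101 0.948
outer loop
vertex -0.57 2.776 -2.501
vertex -0.013 3.024 -2.704
vertex -0.959 4.441 -2.555
endloop
endfacet
facet normal 0.214 -0.860 -0.463
outer loop
vertex -0.013 3.024 -2.704
vertex -0.641 3.159 -3.245
vertex 0.177 3.351 -3.224
endloop
endfacet
facet normal 0.727 0.429 0.536
outer loop
vertex -0.013 3.024 -2.704
vertex 0.177 3.351 -3.224
vertex -0.959 4.441 -2.555
endloop
endfacet
facet normal 0.214 -0.860 -0.464
outer loop
vertex 0.177 3.351 -3.224
vertex -0.641 3.159 -3.245
vertex -0.113 3.566 -3.756
endloop
endfacet
facet normal 0.670 0.739 -0.067
outer loop
vertex 0.177 3.351 -3.224
vertex -0.113 3.566 -3.756
vertex -0.959 4.441 -2.555
endloop
endfacet
facet normal -0.757 -0.523 -0.391
outer loop
vertex -2.395 -2.835 -3.0
vertex -2.944 -1.67 -3.495
vertex -1.298 -3.081 -4.797
endloop
endfacet
facet normal 0.398 -0.844 0.359
outer loop
vertex -0.616 -2.61 -4.445
vertex -2.395 -2.835 -3.0
vertex -1.298 -3.081 -4.797
endloop
endfacet
facet normal -0.758 -0.522 -0.392
outer loop
vertex -1.298 -3.081 -4.797
vertex -2.944 -1.67 -3.495
vertex -1.846 -1.915 -5.292
endloop
endfacet
facet normal 0.518 -0.116 -0.848
outer loop
vertex -1.846 -1.915 -5.292
vertex -0.616 -2.61 -4.445
vertex -1.298 -3.081 -4.797
endloop
endfacet
facet normal -0.518 0.116 0.848
outer loop
vertex -2.395 -2.835 -3.0
vertex -2.262 -1.199 -3.143
vertex -2.944 -1.67 -3.495
endloop
endfacet
facet normal 0.398 -0.845 0.358
outer loop
vertex -1.714 -2.365 -2.648
vertex -2.395 -2.835 -3.0
vertex -0.616 -2.61 -4.445
endloop
endfacet
facet normal -0.518 0.116 0.847
outer loop
vertex -1.714 -2.365 -2.648
vertex -2.262 -1.199 -3.143
vertex -2.395 -2.835 -3.0
endloop
endfacet
facet normal -0.398 0.844 -0.358
outer loop
vertex -2.944 -1.67 -3.495
vertex -2.262 -1.199 -3.143
vertex -1.846 -1.915 -5.292
endloop
endfacet
facet normal 0.518 -0.116 -0.847
outer loop
vertex -1.165 -1.445 -4.94
vertex -0.616 -2.61 -4.445
vertex -1.846 -1.915 -5.292
endloop
endfacet
facet normal -0.398 0.845 -0.358
outer loop
vertex -1.846 -1.915 -5.292
vertex -2.262 -1.199 -3.143
vertex -1.165 -1.445 -4.94
endloop
endfacet
facet normal 0.757 0.523 0.391
outer loop
vertex -1.165 -1.445 -4.94
vertex -1.714 -2.365 -2.648
vertex -0.616 -2.61 -4.445
endloop
endfacet
facet normal 0.758 0.522 0.391
outer loop
vertex -2.262 -1.199 -3.143
vertex -1.714 -2.365 -2.648
vertex -1.165 -1.445 -4.94
endloop
endfacet

endsolid


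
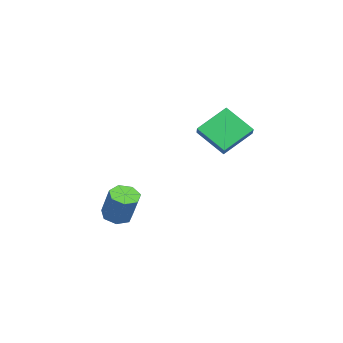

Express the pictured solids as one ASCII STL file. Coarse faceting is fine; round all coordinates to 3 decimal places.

solid 
facet normal -0.830 0.009 -0.557
outer loop
vertex 0.594 3.627 2.377
vertex 1.262 4.717 1.399
vertex 1.207 2.412 1.444
endloop
endfacet
facet normal -0.415 -0.677 0.608
outer loop
vertex 2.038 2.403 2.001
vertex 0.594 3.627 2.377
vertex 1.207 2.412 1.444
endloop
endfacet
facet normal -0.830 0.009 -0.557
outer loop
vertex 1.207 2.412 1.444
vertex 1.262 4.717 1.399
vertex 1.876 3.502 0.465
endloop
endfacet
facet normal 0.371 -0.736 -0.566
outer loop
vertex 1.876 3.502 0.465
vertex 2.038 2.403 2.001
vertex 1.207 2.412 1.444
endloop
endfacet
facet normal -0.372 0.736 0.566
outer loop
vertex 0.594 3.627 2.377
vertex 2.093 4.708 1.956
vertex 1.262 4.717 1.399
endloop
endfacet
facet normal -0.416 -0.677 0.607
outer loop
vertex 1.424 3.618 2.935
vertex 0.594 3.627 2.377
vertex 2.038 2.403 2.001
endloop
endfacet
facet normal -0.372 0.736 0.565
outer loop
vertex 1.424 3.618 2.935
vertex 2.093 4.708 1.956
vertex 0.594 3.627 2.377
endloop
endfacet
facet normal 0.415 0.677 -0.608
outer loop
vertex 1.262 4.717 1.399
vertex 2.093 4.708 1.956
vertex 1.876 3.502 0.465
endloop
endfacet
facet normal 0.372 -0.736 -0.566
outer loop
vertex 2.706 3.493 1.023
vertex 2.038 2.403 2.001
vertex 1.876 3.502 0.465
endloop
endfacet
facet normal 0.416 0.677 -0.608
outer loop
vertex 1.876 3.502 0.465
vertex 2.093 4.708 1.956
vertex 2.706 3.493 1.023
endloop
endfacet
facet normal 0.830 -0.009 0.557
outer loop
vertex 2.706 3.493 1.023
vertex 1.424 3.618 2.935
vertex 2.038 2.403 2.001
endloop
endfacet
facet normal 0.830 -0.009 0.557
outer loop
vertex 2.093 4.708 1.956
vertex 1.424 3.618 2.935
vertex 2.706 3.493 1.023
endloop
endfacet
facet normal -0.375 -0.220 -0.900
outer loop
vertex 0.722 -1.475 -3.797
vertex 0.286 -0.928 -3.749
vertex 0.934 -0.949 -4.014
endloop
endfacet
facet normal 0.859 -0.448 -0.248
outer loop
vertex 0.722 -1.475 -3.797
vertex 0.934 -0.949 -4.014
vertex 1.329 -1.118 -2.338
endloop
endfacet
facet normal 0.859 -0.448 -0.248
outer loop
vertex 1.329 -1.118 -2.338
vertex 0.934 -0.949 -4.014
vertex 1.541 -0.592 -2.555
endloop
endfacet
facet normal 0.374 0.221 0.901
outer loop
vertex 1.329 -1.118 -2.338
vertex 1.541 -0.592 -2.555
vertex 0.894 -0.572 -2.291
endloop
endfacet
facet normal -0.375 -0.220 -0.900
outer loop
vertex 0.934 -0.949 -4.014
vertex 0.286 -0.928 -3.749
vertex 0.659 -0.407 -4.032
endloop
endfacet
facet normal 0.809 0.396 -0.434
outer loop
vertex 0.934 -0.949 -4.014
vertex 0.659 -0.407 -4.032
vertex 1.541 -0.592 -2.555
endloop
endfacet
facet normal 0.809 0.397 -0.433
outer loop
vertex 1.541 -0.592 -2.555
vertex 0.659 -0.407 -4.032
vertex 1.266 -0.051 -2.573
endloop
endfacet
facet normal 0.374 0.220 0.901
outer loop
vertex 1.541 -0.592 -2.555
vertex 1.266 -0.051 -2.573
vertex 0.894 -0.572 -2.291
endloop
endfacet
facet normal -0.375 -0.221 -0.900
outer loop
vertex 0.659 -0.407 -4.032
vertex 0.286 -0.928 -3.749
vertex 0.103 -0.259 -3.837
endloop
endfacet
facet normal 0.149 0.945 -0.292
outer loop
vertex 0.659 -0.407 -4.032
vertex 0.103 -0.259 -3.837
vertex 1.266 -0.051 -2.573
endloop
endfacet
facet normal 0.150 0.944 -0.293
outer loop
vertex 1.266 -0.051 -2.573
vertex 0.103 -0.259 -3.837
vertex 0.71 0.098 -2.378
endloop
endfacet
facet normal 0.375 0.220 0.901
outer loop
vertex 1.266 -0.051 -2.573
vertex 0.71 0.098 -2.378
vertex 0.894 -0.572 -2.291
endloop
endfacet
facet normal -0.375 -0.221 -0.900
outer loop
vertex 0.103 -0.259 -3.837
vertex 0.286 -0.928 -3.749
vertex -0.315 -0.614 -3.576
endloop
endfacet
facet normal -0.621 0.781 0.067
outer loop
vertex 0.103 -0.259 -3.837
vertex -0.315 -0.614 -3.576
vertex 0.71 0.098 -2.378
endloop
endfacet
facet normal -0.622 0.780 0.068
outer loop
vertex 0.71 0.098 -2.378
vertex -0.315 -0.614 -3.576
vertex 0.293 -0.257 -2.117
endloop
endfacet
facet normal 0.376 0.220 0.900
outer loop
vertex 0.71 0.098 -2.378
vertex 0.293 -0.257 -2.117
vertex 0.894 -0.572 -2.291
endloop
endfacet
facet normal -0.374 -0.220 -0.901
outer loop
vertex -0.315 -0.614 -3.576
vertex 0.286 -0.928 -3.749
vertex -0.28 -1.206 -3.446
endloop
endfacet
facet normal -0.925 0.028 0.379
outer loop
vertex -0.315 -0.614 -3.576
vertex -0.28 -1.206 -3.446
vertex 0.293 -0.257 -2.117
endloop
endfacet
facet normal -0.925 0.030 0.378
outer loop
vertex 0.293 -0.257 -2.117
vertex -0.28 -1.206 -3.446
vertex 0.327 -0.85 -1.987
endloop
endfacet
facet normal 0.375 0.219 0.901
outer loop
vertex 0.293 -0.257 -2.117
vertex 0.327 -0.85 -1.987
vertex 0.894 -0.572 -2.291
endloop
endfacet
facet normal -0.374 -0.220 -0.901
outer loop
vertex -0.28 -1.206 -3.446
vertex 0.286 -0.928 -3.749
vertex 0.181 -1.589 -3.544
endloop
endfacet
facet normal -0.533 -0.744 0.403
outer loop
vertex -0.28 -1.206 -3.446
vertex 0.181 -1.589 -3.544
vertex 0.327 -0.85 -1.987
endloop
endfacet
facet normal -0.531 -0.745 0.404
outer loop
vertex 0.327 -0.85 -1.987
vertex 0.181 -1.589 -3.544
vertex 0.789 -1.232 -2.085
endloop
endfacet
facet normal 0.374 0.222 0.901
outer loop
vertex 0.327 -0.85 -1.987
vertex 0.789 -1.232 -2.085
vertex 0.894 -0.572 -2.291
endloop
endfacet
facet normal -0.375 -0.220 -0.901
outer loop
vertex 0.181 -1.589 -3.544
vertex 0.286 -0.928 -3.749
vertex 0.722 -1.475 -3.797
endloop
endfacet
facet normal 0.260 -0.957 0.126
outer loop
vertex 0.181 -1.589 -3.544
vertex 0.722 -1.475 -3.797
vertex 0.789 -1.232 -2.085
endloop
endfacet
facet normal 0.261 -0.957 0.126
outer loop
vertex 0.789 -1.232 -2.085
vertex 0.722 -1.475 -3.797
vertex 1.329 -1.118 -2.338
endloop
endfacet
facet normal 0.375 0.221 0.900
outer loop
vertex 0.789 -1.232 -2.085
vertex 1.329 -1.118 -2.338
vertex 0.894 -0.572 -2.291
endloop
endfacet

endsolid


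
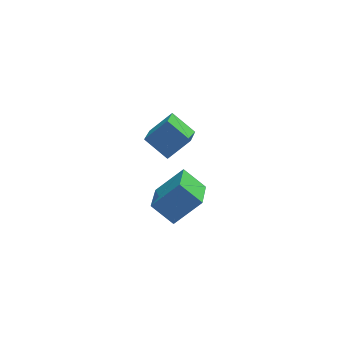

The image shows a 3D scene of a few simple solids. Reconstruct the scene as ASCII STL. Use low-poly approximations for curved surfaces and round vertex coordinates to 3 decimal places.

solid 
facet normal -0.733 -0.133 -0.668
outer loop
vertex -4.059 -2.944 3.049
vertex -4.979 -2.293 3.929
vertex -3.593 -1.095 2.169
endloop
endfacet
facet normal 0.644 -0.455 -0.615
outer loop
vertex -2.561 -0.907 3.111
vertex -4.059 -2.944 3.049
vertex -3.593 -1.095 2.169
endloop
endfacet
facet normal -0.732 -0.134 -0.668
outer loop
vertex -3.593 -1.095 2.169
vertex -4.979 -2.293 3.929
vertex -4.514 -0.444 3.049
endloop
endfacet
facet normal 0.222 0.880 -0.419
outer loop
vertex -4.514 -0.444 3.049
vertex -2.561 -0.907 3.111
vertex -3.593 -1.095 2.169
endloop
endfacet
facet normal -0.222 -0.880 0.419
outer loop
vertex -4.059 -2.944 3.049
vertex -3.947 -2.105 4.871
vertex -4.979 -2.293 3.929
endloop
endfacet
facet normal 0.644 -0.455 -0.615
outer loop
vertex -3.026 -2.756 3.991
vertex -4.059 -2.944 3.049
vertex -2.561 -0.907 3.111
endloop
endfacet
facet normal -0.222 -0.880 0.419
outer loop
vertex -3.026 -2.756 3.991
vertex -3.947 -2.105 4.871
vertex -4.059 -2.944 3.049
endloop
endfacet
facet normal -0.644 0.455 0.615
outer loop
vertex -4.979 -2.293 3.929
vertex -3.947 -2.105 4.871
vertex -4.514 -0.444 3.049
endloop
endfacet
facet normal 0.222 0.880 -0.419
outer loop
vertex -3.481 -0.256 3.991
vertex -2.561 -0.907 3.111
vertex -4.514 -0.444 3.049
endloop
endfacet
facet normal -0.644 0.455 0.615
outer loop
vertex -4.514 -0.444 3.049
vertex -3.947 -2.105 4.871
vertex -3.481 -0.256 3.991
endloop
endfacet
facet normal 0.733 0.133 0.667
outer loop
vertex -3.481 -0.256 3.991
vertex -3.026 -2.756 3.991
vertex -2.561 -0.907 3.111
endloop
endfacet
facet normal 0.732 0.133 0.668
outer loop
vertex -3.947 -2.105 4.871
vertex -3.026 -2.756 3.991
vertex -3.481 -0.256 3.991
endloop
endfacet
facet normal -0.663 0.353 0.660
outer loop
vertex -3.372 -1.783 0.288
vertex -2.9 0.246 -0.323
vertex -4.668 -1.861 -0.973
endloop
endfacet
facet normal -0.218 -0.935 0.281
outer loop
vertex -3.72 -2.366 -1.917
vertex -3.372 -1.783 0.288
vertex -4.668 -1.861 -0.973
endloop
endfacet
facet normal -0.663 0.353 0.660
outer loop
vertex -4.668 -1.861 -0.973
vertex -2.9 0.246 -0.323
vertex -4.197 0.167 -1.584
endloop
endfacet
facet normal -0.716 -0.043 -0.696
outer loop
vertex -4.197 0.167 -1.584
vertex -3.72 -2.366 -1.917
vertex -4.668 -1.861 -0.973
endloop
endfacet
facet normal 0.716 0.043 0.696
outer loop
vertex -3.372 -1.783 0.288
vertex -1.952 -0.259 -1.267
vertex -2.9 0.246 -0.323
endloop
endfacet
facet normal -0.217 -0.935 0.281
outer loop
vertex -2.423 -2.287 -0.656
vertex -3.372 -1.783 0.288
vertex -3.72 -2.366 -1.917
endloop
endfacet
facet normal 0.716 0.044 0.697
outer loop
vertex -2.423 -2.287 -0.656
vertex -1.952 -0.259 -1.267
vertex -3.372 -1.783 0.288
endloop
endfacet
facet normal 0.217 0.935 -0.282
outer loop
vertex -2.9 0.246 -0.323
vertex -1.952 -0.259 -1.267
vertex -4.197 0.167 -1.584
endloop
endfacet
facet normal -0.716 -0.043 -0.697
outer loop
vertex -3.248 -0.337 -2.528
vertex -3.72 -2.366 -1.917
vertex -4.197 0.167 -1.584
endloop
endfacet
facet normal 0.217 0.935 -0.281
outer loop
vertex -4.197 0.167 -1.584
vertex -1.952 -0.259 -1.267
vertex -3.248 -0.337 -2.528
endloop
endfacet
facet normal 0.663 -0.353 -0.660
outer loop
vertex -3.248 -0.337 -2.528
vertex -2.423 -2.287 -0.656
vertex -3.72 -2.366 -1.917
endloop
endfacet
facet normal 0.663 -0.353 -0.660
outer loop
vertex -1.952 -0.259 -1.267
vertex -2.423 -2.287 -0.656
vertex -3.248 -0.337 -2.528
endloop
endfacet

endsolid


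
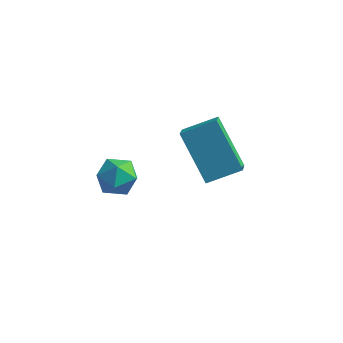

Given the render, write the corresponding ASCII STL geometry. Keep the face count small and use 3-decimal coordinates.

solid 
facet normal -0.583 0.342 0.737
outer loop
vertex 2.847 0.835 3.121
vertex 3.815 1.472 3.591
vertex 2.625 1.546 2.616
endloop
endfacet
facet normal -0.774 -0.509 -0.377
outer loop
vertex 3.785 0.868 1.149
vertex 2.847 0.835 3.121
vertex 2.625 1.546 2.616
endloop
endfacet
facet normal -0.583 0.341 0.737
outer loop
vertex 2.625 1.546 2.616
vertex 3.815 1.472 3.591
vertex 3.592 2.183 3.086
endloop
endfacet
facet normal -0.248 0.790 -0.561
outer loop
vertex 3.592 2.183 3.086
vertex 3.785 0.868 1.149
vertex 2.625 1.546 2.616
endloop
endfacet
facet normal 0.248 -0.790 0.561
outer loop
vertex 2.847 0.835 3.121
vertex 4.975 0.794 2.124
vertex 3.815 1.472 3.591
endloop
endfacet
facet normal -0.773 -0.510 -0.376
outer loop
vertex 4.008 0.157 1.654
vertex 2.847 0.835 3.121
vertex 3.785 0.868 1.149
endloop
endfacet
facet normal 0.248 -0.790 0.561
outer loop
vertex 4.008 0.157 1.654
vertex 4.975 0.794 2.124
vertex 2.847 0.835 3.121
endloop
endfacet
facet normal 0.774 0.510 0.376
outer loop
vertex 3.815 1.472 3.591
vertex 4.975 0.794 2.124
vertex 3.592 2.183 3.086
endloop
endfacet
facet normal -0.247 0.790 -0.561
outer loop
vertex 4.753 1.505 1.619
vertex 3.785 0.868 1.149
vertex 3.592 2.183 3.086
endloop
endfacet
facet normal 0.774 0.509 0.377
outer loop
vertex 3.592 2.183 3.086
vertex 4.975 0.794 2.124
vertex 4.753 1.505 1.619
endloop
endfacet
facet normal 0.583 -0.341 -0.738
outer loop
vertex 4.753 1.505 1.619
vertex 4.008 0.157 1.654
vertex 3.785 0.868 1.149
endloop
endfacet
facet normal 0.583 -0.341 -0.737
outer loop
vertex 4.975 0.794 2.124
vertex 4.008 0.157 1.654
vertex 4.753 1.505 1.619
endloop
endfacet
facet normal -0.261 0.869 0.421
outer loop
vertex 1.933 -1.652 3.402
vertex 1.7 -2.007 3.99
vertex 2.388 -1.782 3.952
endloop
endfacet
facet normal 0.295 0.955 -0.018
outer loop
vertex 1.933 -1.652 3.402
vertex 2.388 -1.782 3.952
vertex 2.614 -1.865 3.267
endloop
endfacet
facet normal 0.098 0.738 -0.668
outer loop
vertex 1.933 -1.652 3.402
vertex 2.614 -1.865 3.267
vertex 2.064 -2.14 2.882
endloop
endfacet
facet normal -0.580 0.516 -0.630
outer loop
vertex 1.933 -1.652 3.402
vertex 2.064 -2.14 2.882
vertex 1.499 -2.229 3.329
endloop
endfacet
facet normal -0.801 0.597 0.043
outer loop
vertex 1.933 -1.652 3.402
vertex 1.499 -2.229 3.329
vertex 1.7 -2.007 3.99
endloop
endfacet
facet normal 0.822 0.531 0.207
outer loop
vertex 2.614 -1.865 3.267
vertex 2.388 -1.782 3.952
vertex 2.801 -2.351 3.771
endloop
endfacet
facet normal -0.076 0.389 0.918
outer loop
vertex 2.388 -1.782 3.952
vertex 1.7 -2.007 3.99
vertex 2.236 -2.44 4.218
endloop
endfacet
facet normal -0.951 -0.049 0.306
outer loop
vertex 1.7 -2.007 3.99
vertex 1.499 -2.229 3.329
vertex 1.686 -2.715 3.833
endloop
endfacet
facet normal -0.593 -0.180 -0.785
outer loop
vertex 1.499 -2.229 3.329
vertex 2.064 -2.14 2.882
vertex 1.912 -2.798 3.148
endloop
endfacet
facet normal 0.503 0.178 -0.846
outer loop
vertex 2.064 -2.14 2.882
vertex 2.614 -1.865 3.267
vertex 2.6 -2.573 3.11
endloop
endfacet
facet normal 0.580 -0.516 0.630
outer loop
vertex 2.367 -2.928 3.698
vertex 2.801 -2.351 3.771
vertex 2.236 -2.44 4.218
endloop
endfacet
facet normal -0.098 -0.738 0.668
outer loop
vertex 2.367 -2.928 3.698
vertex 2.236 -2.44 4.218
vertex 1.686 -2.715 3.833
endloop
endfacet
facet normal -0.295 -0.955 0.018
outer loop
vertex 2.367 -2.928 3.698
vertex 1.686 -2.715 3.833
vertex 1.912 -2.798 3.148
endloop
endfacet
facet normal 0.261 -0.869 -0.421
outer loop
vertex 2.367 -2.928 3.698
vertex 1.912 -2.798 3.148
vertex 2.6 -2.573 3.11
endloop
endfacet
facet normal 0.801 -0.597 -0.043
outer loop
vertex 2.367 -2.928 3.698
vertex 2.6 -2.573 3.11
vertex 2.801 -2.351 3.771
endloop
endfacet
facet normal 0.593 0.180 0.785
outer loop
vertex 2.236 -2.44 4.218
vertex 2.801 -2.351 3.771
vertex 2.388 -1.782 3.952
endloop
endfacet
facet normal -0.503 -0.178 0.846
outer loop
vertex 1.686 -2.715 3.833
vertex 2.236 -2.44 4.218
vertex 1.7 -2.007 3.99
endloop
endfacet
facet normal -0.822 -0.531 -0.207
outer loop
vertex 1.912 -2.798 3.148
vertex 1.686 -2.715 3.833
vertex 1.499 -2.229 3.329
endloop
endfacet
facet normal 0.076 -0.389 -0.918
outer loop
vertex 2.6 -2.573 3.11
vertex 1.912 -2.798 3.148
vertex 2.064 -2.14 2.882
endloop
endfacet
facet normal 0.951 0.049 -0.306
outer loop
vertex 2.801 -2.351 3.771
vertex 2.6 -2.573 3.11
vertex 2.614 -1.865 3.267
endloop
endfacet

endsolid


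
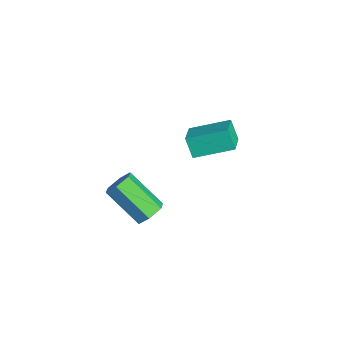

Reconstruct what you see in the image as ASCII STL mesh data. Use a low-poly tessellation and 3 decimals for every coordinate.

solid 
facet normal 0.563 0.539 -0.627
outer loop
vertex 1.752 -2.989 3.251
vertex 1.523 -3.35 2.735
vertex 1.201 -2.794 2.924
endloop
endfacet
facet normal -0.081 0.791 0.607
outer loop
vertex 1.752 -2.989 3.251
vertex 1.201 -2.794 2.924
vertex 0.666 -4.029 4.461
endloop
endfacet
facet normal -0.080 0.790 0.607
outer loop
vertex 0.666 -4.029 4.461
vertex 1.201 -2.794 2.924
vertex 0.114 -3.834 4.134
endloop
endfacet
facet normal -0.562 -0.540 0.627
outer loop
vertex 0.666 -4.029 4.461
vertex 0.114 -3.834 4.134
vertex 0.437 -4.39 3.945
endloop
endfacet
facet normal 0.563 0.539 -0.627
outer loop
vertex 1.201 -2.794 2.924
vertex 1.523 -3.35 2.735
vertex 0.972 -3.155 2.408
endloop
endfacet
facet normal -0.752 0.648 -0.119
outer loop
vertex 1.201 -2.794 2.924
vertex 0.972 -3.155 2.408
vertex 0.114 -3.834 4.134
endloop
endfacet
facet normal -0.753 0.647 -0.120
outer loop
vertex 0.114 -3.834 4.134
vertex 0.972 -3.155 2.408
vertex -0.114 -4.195 3.618
endloop
endfacet
facet normal -0.563 -0.540 0.626
outer loop
vertex 0.114 -3.834 4.134
vertex -0.114 -4.195 3.618
vertex 0.437 -4.39 3.945
endloop
endfacet
facet normal 0.563 0.539 -0.627
outer loop
vertex 0.972 -3.155 2.408
vertex 1.523 -3.35 2.735
vertex 1.294 -3.711 2.219
endloop
endfacet
facet normal -0.673 -0.143 -0.726
outer loop
vertex 0.972 -3.155 2.408
vertex 1.294 -3.711 2.219
vertex -0.114 -4.195 3.618
endloop
endfacet
facet normal -0.673 -0.143 -0.726
outer loop
vertex -0.114 -4.195 3.618
vertex 1.294 -3.711 2.219
vertex 0.208 -4.751 3.429
endloop
endfacet
facet normal -0.563 -0.539 0.627
outer loop
vertex -0.114 -4.195 3.618
vertex 0.208 -4.751 3.429
vertex 0.437 -4.39 3.945
endloop
endfacet
facet normal 0.562 0.540 -0.627
outer loop
vertex 1.294 -3.711 2.219
vertex 1.523 -3.35 2.735
vertex 1.846 -3.906 2.546
endloop
endfacet
facet normal 0.080 -0.790 -0.607
outer loop
vertex 1.294 -3.711 2.219
vertex 1.846 -3.906 2.546
vertex 0.208 -4.751 3.429
endloop
endfacet
facet normal 0.081 -0.791 -0.607
outer loop
vertex 0.208 -4.751 3.429
vertex 1.846 -3.906 2.546
vertex 0.759 -4.946 3.756
endloop
endfacet
facet normal -0.563 -0.539 0.627
outer loop
vertex 0.208 -4.751 3.429
vertex 0.759 -4.946 3.756
vertex 0.437 -4.39 3.945
endloop
endfacet
facet normal 0.563 0.540 -0.626
outer loop
vertex 1.846 -3.906 2.546
vertex 1.523 -3.35 2.735
vertex 2.074 -3.545 3.062
endloop
endfacet
facet normal 0.753 -0.647 0.120
outer loop
vertex 1.846 -3.906 2.546
vertex 2.074 -3.545 3.062
vertex 0.759 -4.946 3.756
endloop
endfacet
facet normal 0.753 -0.648 0.119
outer loop
vertex 0.759 -4.946 3.756
vertex 2.074 -3.545 3.062
vertex 0.988 -4.585 4.272
endloop
endfacet
facet normal -0.563 -0.539 0.627
outer loop
vertex 0.759 -4.946 3.756
vertex 0.988 -4.585 4.272
vertex 0.437 -4.39 3.945
endloop
endfacet
facet normal 0.563 0.539 -0.627
outer loop
vertex 2.074 -3.545 3.062
vertex 1.523 -3.35 2.735
vertex 1.752 -2.989 3.251
endloop
endfacet
facet normal 0.673 0.143 0.726
outer loop
vertex 2.074 -3.545 3.062
vertex 1.752 -2.989 3.251
vertex 0.988 -4.585 4.272
endloop
endfacet
facet normal 0.673 0.143 0.726
outer loop
vertex 0.988 -4.585 4.272
vertex 1.752 -2.989 3.251
vertex 0.666 -4.029 4.461
endloop
endfacet
facet normal -0.563 -0.539 0.627
outer loop
vertex 0.988 -4.585 4.272
vertex 0.666 -4.029 4.461
vertex 0.437 -4.39 3.945
endloop
endfacet
facet normal -0.858 0.346 -0.379
outer loop
vertex -4.658 -0.248 1.497
vertex -4.236 1.452 2.094
vertex -4.171 -0.046 0.578
endloop
endfacet
facet normal -0.228 -0.919 -0.323
outer loop
vertex -3.064 -0.492 1.066
vertex -4.658 -0.248 1.497
vertex -4.171 -0.046 0.578
endloop
endfacet
facet normal -0.859 0.346 -0.378
outer loop
vertex -4.171 -0.046 0.578
vertex -4.236 1.452 2.094
vertex -3.75 1.654 1.175
endloop
endfacet
facet normal 0.459 0.191 -0.868
outer loop
vertex -3.75 1.654 1.175
vertex -3.064 -0.492 1.066
vertex -4.171 -0.046 0.578
endloop
endfacet
facet normal -0.459 -0.191 0.868
outer loop
vertex -4.658 -0.248 1.497
vertex -3.129 1.006 2.582
vertex -4.236 1.452 2.094
endloop
endfacet
facet normal -0.228 -0.919 -0.322
outer loop
vertex -3.55 -0.694 1.985
vertex -4.658 -0.248 1.497
vertex -3.064 -0.492 1.066
endloop
endfacet
facet normal -0.459 -0.191 0.868
outer loop
vertex -3.55 -0.694 1.985
vertex -3.129 1.006 2.582
vertex -4.658 -0.248 1.497
endloop
endfacet
facet normal 0.228 0.919 0.322
outer loop
vertex -4.236 1.452 2.094
vertex -3.129 1.006 2.582
vertex -3.75 1.654 1.175
endloop
endfacet
facet normal 0.459 0.191 -0.868
outer loop
vertex -2.642 1.208 1.663
vertex -3.064 -0.492 1.066
vertex -3.75 1.654 1.175
endloop
endfacet
facet normal 0.228 0.919 0.323
outer loop
vertex -3.75 1.654 1.175
vertex -3.129 1.006 2.582
vertex -2.642 1.208 1.663
endloop
endfacet
facet normal 0.859 -0.346 0.378
outer loop
vertex -2.642 1.208 1.663
vertex -3.55 -0.694 1.985
vertex -3.064 -0.492 1.066
endloop
endfacet
facet normal 0.858 -0.346 0.379
outer loop
vertex -3.129 1.006 2.582
vertex -3.55 -0.694 1.985
vertex -2.642 1.208 1.663
endloop
endfacet

endsolid


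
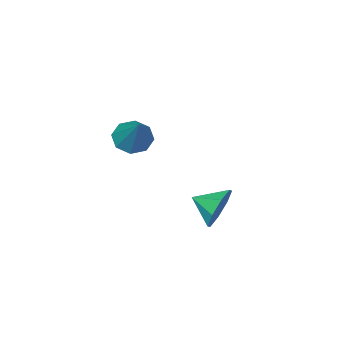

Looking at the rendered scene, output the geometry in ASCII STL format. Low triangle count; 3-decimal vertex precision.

solid 
facet normal -0.370 -0.589 -0.718
outer loop
vertex 1.824 -3.196 1.098
vertex 1.397 -3.547 1.606
vertex 1.309 -2.949 1.161
endloop
endfacet
facet normal 0.354 0.842 -0.408
outer loop
vertex 1.824 -3.196 1.098
vertex 1.309 -2.949 1.161
vertex 2.123 -2.393 3.014
endloop
endfacet
facet normal -0.370 -0.589 -0.718
outer loop
vertex 1.309 -2.949 1.161
vertex 1.397 -3.547 1.606
vertex 0.846 -3.053 1.485
endloop
endfacet
facet normal -0.312 0.939 -0.145
outer loop
vertex 1.309 -2.949 1.161
vertex 0.846 -3.053 1.485
vertex 2.123 -2.393 3.014
endloop
endfacet
facet normal -0.370 -0.589 -0.719
outer loop
vertex 0.846 -3.053 1.485
vertex 1.397 -3.547 1.606
vertex 0.706 -3.446 1.879
endloop
endfacet
facet normal -0.722 0.601 0.343
outer loop
vertex 0.846 -3.053 1.485
vertex 0.706 -3.446 1.879
vertex 2.123 -2.393 3.014
endloop
endfacet
facet normal -0.370 -0.589 -0.719
outer loop
vertex 0.706 -3.446 1.879
vertex 1.397 -3.547 1.606
vertex 0.971 -3.898 2.113
endloop
endfacet
facet normal -0.637 0.026 0.771
outer loop
vertex 0.706 -3.446 1.879
vertex 0.971 -3.898 2.113
vertex 2.123 -2.393 3.014
endloop
endfacet
facet normal -0.371 -0.588 -0.719
outer loop
vertex 0.971 -3.898 2.113
vertex 1.397 -3.547 1.606
vertex 1.485 -4.145 2.05
endloop
endfacet
facet normal -0.107 -0.449 0.887
outer loop
vertex 0.971 -3.898 2.113
vertex 1.485 -4.145 2.05
vertex 2.123 -2.393 3.014
endloop
endfacet
facet normal -0.370 -0.588 -0.719
outer loop
vertex 1.485 -4.145 2.05
vertex 1.397 -3.547 1.606
vertex 1.948 -4.041 1.727
endloop
endfacet
facet normal 0.558 -0.547 0.624
outer loop
vertex 1.485 -4.145 2.05
vertex 1.948 -4.041 1.727
vertex 2.123 -2.393 3.014
endloop
endfacet
facet normal -0.370 -0.589 -0.719
outer loop
vertex 1.948 -4.041 1.727
vertex 1.397 -3.547 1.606
vertex 2.088 -3.648 1.333
endloop
endfacet
facet normal 0.968 -0.209 0.136
outer loop
vertex 1.948 -4.041 1.727
vertex 2.088 -3.648 1.333
vertex 2.123 -2.393 3.014
endloop
endfacet
facet normal -0.370 -0.589 -0.718
outer loop
vertex 2.088 -3.648 1.333
vertex 1.397 -3.547 1.606
vertex 1.824 -3.196 1.098
endloop
endfacet
facet normal 0.884 0.365 -0.291
outer loop
vertex 2.088 -3.648 1.333
vertex 1.824 -3.196 1.098
vertex 2.123 -2.393 3.014
endloop
endfacet
facet normal -0.401 0.870 -0.287
outer loop
vertex -0.364 -0.942 -1.155
vertex -0.702 -1.357 -1.94
vertex -1.03 -1.217 -1.059
endloop
endfacet
facet normal 0.253 -0.291 0.923
outer loop
vertex -0.364 -0.942 -1.155
vertex -1.03 -1.217 -1.059
vertex -0.258 -2.323 -1.62
endloop
endfacet
facet normal -0.401 0.870 -0.287
outer loop
vertex -1.03 -1.217 -1.059
vertex -0.702 -1.357 -1.94
vertex -1.504 -1.574 -1.479
endloop
endfacet
facet normal -0.257 -0.574 0.778
outer loop
vertex -1.03 -1.217 -1.059
vertex -1.504 -1.574 -1.479
vertex -0.258 -2.323 -1.62
endloop
endfacet
facet normal -0.400 0.870 -0.287
outer loop
vertex -1.504 -1.574 -1.479
vertex -0.702 -1.357 -1.94
vertex -1.509 -1.804 -2.169
endloop
endfacet
facet normal -0.471 -0.836 0.282
outer loop
vertex -1.504 -1.574 -1.479
vertex -1.509 -1.804 -2.169
vertex -0.258 -2.323 -1.62
endloop
endfacet
facet normal -0.400 0.870 -0.288
outer loop
vertex -1.509 -1.804 -2.169
vertex -0.702 -1.357 -1.94
vertex -1.04 -1.772 -2.724
endloop
endfacet
facet normal -0.263 -0.925 -0.275
outer loop
vertex -1.509 -1.804 -2.169
vertex -1.04 -1.772 -2.724
vertex -0.258 -2.323 -1.62
endloop
endfacet
facet normal -0.401 0.870 -0.288
outer loop
vertex -1.04 -1.772 -2.724
vertex -0.702 -1.357 -1.94
vertex -0.374 -1.497 -2.82
endloop
endfacet
facet normal 0.244 -0.788 -0.566
outer loop
vertex -1.04 -1.772 -2.724
vertex -0.374 -1.497 -2.82
vertex -0.258 -2.323 -1.62
endloop
endfacet
facet normal -0.400 0.870 -0.288
outer loop
vertex -0.374 -1.497 -2.82
vertex -0.702 -1.357 -1.94
vertex 0.1 -1.14 -2.4
endloop
endfacet
facet normal 0.753 -0.505 -0.421
outer loop
vertex -0.374 -1.497 -2.82
vertex 0.1 -1.14 -2.4
vertex -0.258 -2.323 -1.62
endloop
endfacet
facet normal -0.400 0.870 -0.288
outer loop
vertex 0.1 -1.14 -2.4
vertex -0.702 -1.357 -1.94
vertex 0.104 -0.91 -1.71
endloop
endfacet
facet normal 0.967 -0.243 0.075
outer loop
vertex 0.1 -1.14 -2.4
vertex 0.104 -0.91 -1.71
vertex -0.258 -2.323 -1.62
endloop
endfacet
facet normal -0.400 0.870 -0.288
outer loop
vertex 0.104 -0.91 -1.71
vertex -0.702 -1.357 -1.94
vertex -0.364 -0.942 -1.155
endloop
endfacet
facet normal 0.760 -0.154 0.632
outer loop
vertex 0.104 -0.91 -1.71
vertex -0.364 -0.942 -1.155
vertex -0.258 -2.323 -1.62
endloop
endfacet

endsolid


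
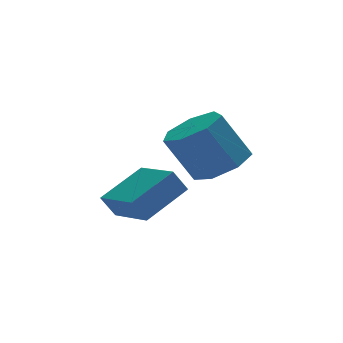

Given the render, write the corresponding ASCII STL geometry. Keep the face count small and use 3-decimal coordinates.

solid 
facet normal -0.840 -0.295 -0.455
outer loop
vertex -3.963 -2.478 -2.947
vertex -4.348 -0.711 -3.382
vertex -3.497 -2.573 -3.746
endloop
endfacet
facet normal 0.207 -0.950 0.234
outer loop
vertex -1.892 -2.009 -2.878
vertex -3.963 -2.478 -2.947
vertex -3.497 -2.573 -3.746
endloop
endfacet
facet normal -0.840 -0.295 -0.454
outer loop
vertex -3.497 -2.573 -3.746
vertex -4.348 -0.711 -3.382
vertex -3.882 -0.806 -4.182
endloop
endfacet
facet normal 0.501 -0.103 -0.859
outer loop
vertex -3.882 -0.806 -4.182
vertex -1.892 -2.009 -2.878
vertex -3.497 -2.573 -3.746
endloop
endfacet
facet normal -0.501 0.102 0.859
outer loop
vertex -3.963 -2.478 -2.947
vertex -2.743 -0.147 -2.514
vertex -4.348 -0.711 -3.382
endloop
endfacet
facet normal 0.207 -0.950 0.234
outer loop
vertex -2.358 -1.914 -2.078
vertex -3.963 -2.478 -2.947
vertex -1.892 -2.009 -2.878
endloop
endfacet
facet normal -0.501 0.103 0.859
outer loop
vertex -2.358 -1.914 -2.078
vertex -2.743 -0.147 -2.514
vertex -3.963 -2.478 -2.947
endloop
endfacet
facet normal -0.207 0.950 -0.234
outer loop
vertex -4.348 -0.711 -3.382
vertex -2.743 -0.147 -2.514
vertex -3.882 -0.806 -4.182
endloop
endfacet
facet normal 0.501 -0.102 -0.859
outer loop
vertex -2.277 -0.242 -3.313
vertex -1.892 -2.009 -2.878
vertex -3.882 -0.806 -4.182
endloop
endfacet
facet normal -0.207 0.950 -0.234
outer loop
vertex -3.882 -0.806 -4.182
vertex -2.743 -0.147 -2.514
vertex -2.277 -0.242 -3.313
endloop
endfacet
facet normal 0.840 0.295 0.455
outer loop
vertex -2.277 -0.242 -3.313
vertex -2.358 -1.914 -2.078
vertex -1.892 -2.009 -2.878
endloop
endfacet
facet normal 0.840 0.295 0.455
outer loop
vertex -2.743 -0.147 -2.514
vertex -2.358 -1.914 -2.078
vertex -2.277 -0.242 -3.313
endloop
endfacet
facet normal 0.460 -0.209 -0.863
outer loop
vertex -0.808 -4.445 -0.613
vertex -1.567 -3.962 -1.134
vertex -0.683 -3.563 -0.76
endloop
endfacet
facet normal 0.877 -0.045 0.478
outer loop
vertex -0.808 -4.445 -0.613
vertex -0.683 -3.563 -0.76
vertex -1.653 -4.06 0.975
endloop
endfacet
facet normal 0.877 -0.045 0.478
outer loop
vertex -1.653 -4.06 0.975
vertex -0.683 -3.563 -0.76
vertex -1.528 -3.179 0.828
endloop
endfacet
facet normal -0.459 0.209 0.863
outer loop
vertex -1.653 -4.06 0.975
vertex -1.528 -3.179 0.828
vertex -2.413 -3.578 0.454
endloop
endfacet
facet normal 0.460 -0.209 -0.863
outer loop
vertex -0.683 -3.563 -0.76
vertex -1.567 -3.962 -1.134
vertex -1.224 -2.982 -1.189
endloop
endfacet
facet normal 0.655 0.736 0.171
outer loop
vertex -0.683 -3.563 -0.76
vertex -1.224 -2.982 -1.189
vertex -1.528 -3.179 0.828
endloop
endfacet
facet normal 0.656 0.735 0.171
outer loop
vertex -1.528 -3.179 0.828
vertex -1.224 -2.982 -1.189
vertex -2.069 -2.597 0.4
endloop
endfacet
facet normal -0.459 0.208 0.864
outer loop
vertex -1.528 -3.179 0.828
vertex -2.069 -2.597 0.4
vertex -2.413 -3.578 0.454
endloop
endfacet
facet normal 0.459 -0.209 -0.864
outer loop
vertex -1.224 -2.982 -1.189
vertex -1.567 -3.962 -1.134
vertex -2.024 -3.139 -1.576
endloop
endfacet
facet normal -0.060 0.962 -0.265
outer loop
vertex -1.224 -2.982 -1.189
vertex -2.024 -3.139 -1.576
vertex -2.069 -2.597 0.4
endloop
endfacet
facet normal -0.060 0.962 -0.265
outer loop
vertex -2.069 -2.597 0.4
vertex -2.024 -3.139 -1.576
vertex -2.869 -2.754 0.012
endloop
endfacet
facet normal -0.460 0.209 0.863
outer loop
vertex -2.069 -2.597 0.4
vertex -2.869 -2.754 0.012
vertex -2.413 -3.578 0.454
endloop
endfacet
facet normal 0.459 -0.209 -0.863
outer loop
vertex -2.024 -3.139 -1.576
vertex -1.567 -3.962 -1.134
vertex -2.48 -3.916 -1.631
endloop
endfacet
facet normal -0.730 0.464 -0.501
outer loop
vertex -2.024 -3.139 -1.576
vertex -2.48 -3.916 -1.631
vertex -2.869 -2.754 0.012
endloop
endfacet
facet normal -0.730 0.464 -0.501
outer loop
vertex -2.869 -2.754 0.012
vertex -2.48 -3.916 -1.631
vertex -3.325 -3.531 -0.043
endloop
endfacet
facet normal -0.460 0.209 0.863
outer loop
vertex -2.869 -2.754 0.012
vertex -3.325 -3.531 -0.043
vertex -2.413 -3.578 0.454
endloop
endfacet
facet normal 0.459 -0.208 -0.863
outer loop
vertex -2.48 -3.916 -1.631
vertex -1.567 -3.962 -1.134
vertex -2.249 -4.728 -1.312
endloop
endfacet
facet normal -0.851 -0.383 -0.360
outer loop
vertex -2.48 -3.916 -1.631
vertex -2.249 -4.728 -1.312
vertex -3.325 -3.531 -0.043
endloop
endfacet
facet normal -0.851 -0.384 -0.359
outer loop
vertex -3.325 -3.531 -0.043
vertex -2.249 -4.728 -1.312
vertex -3.094 -4.343 0.277
endloop
endfacet
facet normal -0.460 0.209 0.863
outer loop
vertex -3.325 -3.531 -0.043
vertex -3.094 -4.343 0.277
vertex -2.413 -3.578 0.454
endloop
endfacet
facet normal 0.460 -0.209 -0.863
outer loop
vertex -2.249 -4.728 -1.312
vertex -1.567 -3.962 -1.134
vertex -1.505 -4.963 -0.858
endloop
endfacet
facet normal -0.330 -0.943 0.053
outer loop
vertex -2.249 -4.728 -1.312
vertex -1.505 -4.963 -0.858
vertex -3.094 -4.343 0.277
endloop
endfacet
facet normal -0.330 -0.943 0.053
outer loop
vertex -3.094 -4.343 0.277
vertex -1.505 -4.963 -0.858
vertex -2.35 -4.578 0.73
endloop
endfacet
facet normal -0.459 0.209 0.863
outer loop
vertex -3.094 -4.343 0.277
vertex -2.35 -4.578 0.73
vertex -2.413 -3.578 0.454
endloop
endfacet
facet normal 0.459 -0.210 -0.863
outer loop
vertex -1.505 -4.963 -0.858
vertex -1.567 -3.962 -1.134
vertex -0.808 -4.445 -0.613
endloop
endfacet
facet normal 0.439 -0.792 0.425
outer loop
vertex -1.505 -4.963 -0.858
vertex -0.808 -4.445 -0.613
vertex -2.35 -4.578 0.73
endloop
endfacet
facet normal 0.439 -0.792 0.425
outer loop
vertex -2.35 -4.578 0.73
vertex -0.808 -4.445 -0.613
vertex -1.653 -4.06 0.975
endloop
endfacet
facet normal -0.459 0.209 0.863
outer loop
vertex -2.35 -4.578 0.73
vertex -1.653 -4.06 0.975
vertex -2.413 -3.578 0.454
endloop
endfacet

endsolid
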